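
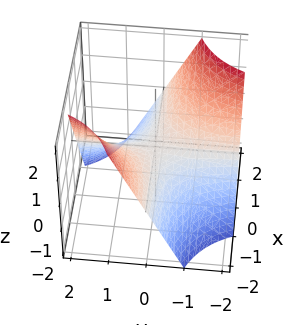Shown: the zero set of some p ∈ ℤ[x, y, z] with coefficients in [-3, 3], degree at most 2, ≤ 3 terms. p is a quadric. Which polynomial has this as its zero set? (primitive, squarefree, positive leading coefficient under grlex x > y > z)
First, deg p = 2. A hyperbolic paraboloid; a quadric.
Then, from the visible intercepts: every point of the x-axis in the box is on the surface; it meets the z-axis at z = 0 (among the integer gridlines); the visible y-axis segment lies entirely on the surface.
Finally, fitting integer coefficients to these (and the overall shape) gives p.

x*y + z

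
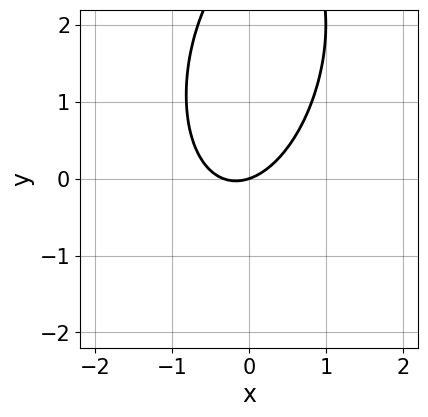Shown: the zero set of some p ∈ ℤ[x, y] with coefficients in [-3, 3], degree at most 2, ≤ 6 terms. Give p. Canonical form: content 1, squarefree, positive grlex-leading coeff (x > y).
1. Degree: no degree-1 curve has this shape, so deg p = 2.
2. From the axis intercepts and sections: one x-axis crossing is at x = 0; it meets the y-axis at y = 0 (among the integer gridlines).
3. These observations pin down the coefficients.

3*x^2 - x*y + y^2 + x - 3*y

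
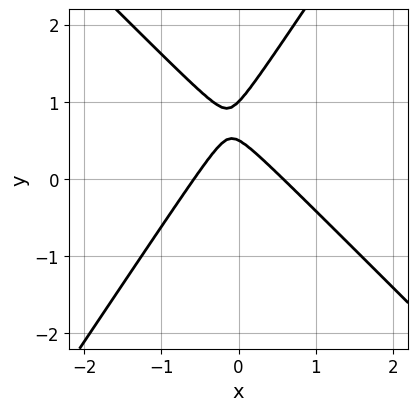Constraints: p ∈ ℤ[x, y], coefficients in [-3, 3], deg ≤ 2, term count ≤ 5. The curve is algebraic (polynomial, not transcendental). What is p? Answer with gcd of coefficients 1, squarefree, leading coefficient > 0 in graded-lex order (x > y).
First, degree: the shape is more complex than any degree-1 curve, so deg p = 2.
Then, observable constraints: it crosses the y-axis at the gridline y = 1.
Finally, fitting integer coefficients to these (and the overall shape) gives p.

3*x^2 + x*y - 2*y^2 + 3*y - 1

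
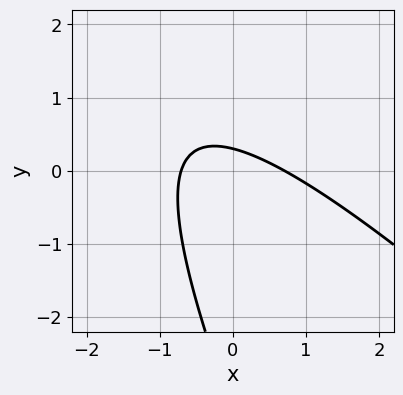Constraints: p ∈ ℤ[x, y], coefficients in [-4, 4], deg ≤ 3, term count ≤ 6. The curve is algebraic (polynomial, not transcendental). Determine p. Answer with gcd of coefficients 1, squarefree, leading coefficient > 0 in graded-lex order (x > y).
First, degree: no degree-1 curve has this shape, so deg p = 2.
Finally, putting this together gives p.

2*x^2 + 3*x*y + y^2 + 3*y - 1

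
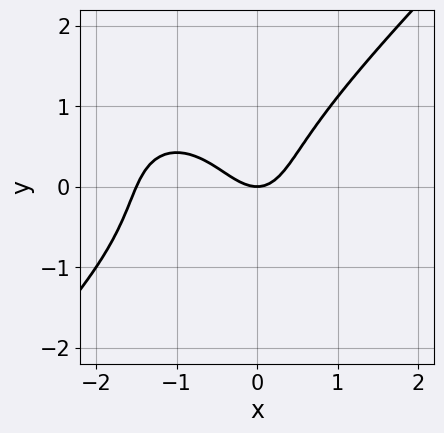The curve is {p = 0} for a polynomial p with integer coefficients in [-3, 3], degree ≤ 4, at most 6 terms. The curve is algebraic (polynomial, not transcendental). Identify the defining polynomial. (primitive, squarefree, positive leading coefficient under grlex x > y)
2*x^3 - 2*y^3 + 3*x^2 - 2*y

First, deg p = 3. The shape is more complex than any degree-2 curve.
Then, checking where it meets the axes: it meets the x-axis at x = 0 (among the integer gridlines); it meets the y-axis at y = 0 (among the integer gridlines).
Finally, assembling these constraints gives the stated polynomial.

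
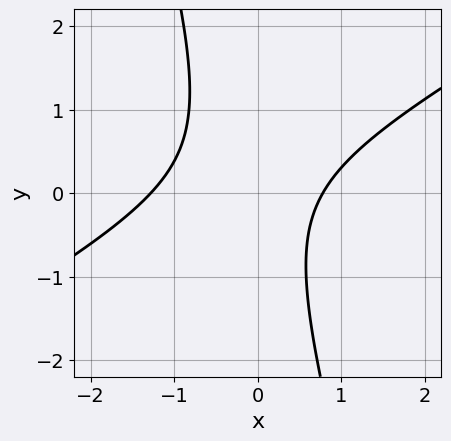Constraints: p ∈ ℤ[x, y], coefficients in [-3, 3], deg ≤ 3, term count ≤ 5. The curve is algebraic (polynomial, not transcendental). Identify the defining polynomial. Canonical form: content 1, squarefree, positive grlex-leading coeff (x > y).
1. Degree: no degree-1 curve has this shape, so deg p = 2.
2. Observable constraints: no y-intercept at any integer in the box.
3. Assembling these constraints gives the stated polynomial.

2*x^2 - 3*x*y - y^2 + x - 2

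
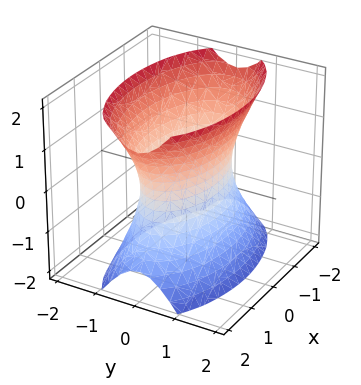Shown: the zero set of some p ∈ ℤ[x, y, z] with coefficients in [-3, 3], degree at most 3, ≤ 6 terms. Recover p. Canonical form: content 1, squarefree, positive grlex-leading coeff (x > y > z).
1. deg p = 2. An hourglass — one-sheet hyperboloid; a quadric.
2. Symmetries: the x ↦ −x reflection is a symmetry, so x appears only in even powers; mirror symmetry y ↦ −y ⇒ only even powers of y; the z ↦ −z reflection is a symmetry, so z appears only in even powers.
3. Against the integer gridlines: no z-intercept at any integer in the box.
4. These observations pin down the coefficients.

x^2 + 3*y^2 - z^2 - 2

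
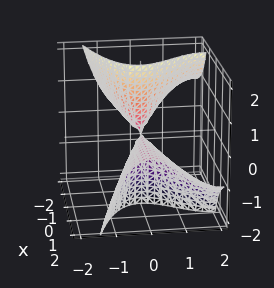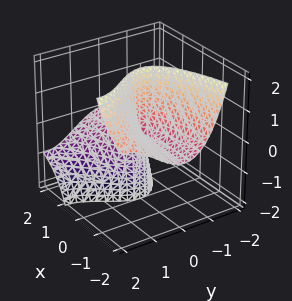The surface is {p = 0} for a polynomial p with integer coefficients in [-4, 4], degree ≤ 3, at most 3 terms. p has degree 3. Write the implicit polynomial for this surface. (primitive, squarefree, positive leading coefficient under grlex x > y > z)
y^3 - 2*x*z - 3*y^2

I count 2 distinct pieces.
Degree: no degree-2 surface has this shape, so deg p = 3.
Reading off the gridlines: the visible x-axis segment lies entirely on the surface; every point of the z-axis in the box is on the surface.
Fitting integer coefficients to these (and the overall shape) gives p.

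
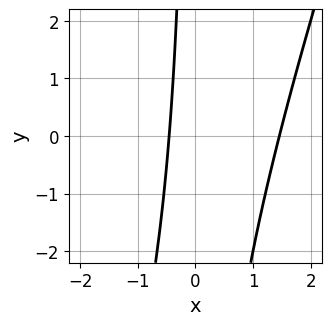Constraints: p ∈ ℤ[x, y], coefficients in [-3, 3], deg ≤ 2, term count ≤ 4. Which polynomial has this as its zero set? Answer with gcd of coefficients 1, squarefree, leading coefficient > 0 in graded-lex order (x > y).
First, degree: a generic line meets the curve in up to 2 points, so deg p = 2.
Then, from the visible intercepts: no y-intercept at any integer in the box.
Finally, matching integer coefficients to the picture gives p.

3*x^2 - x*y - 3*x - 2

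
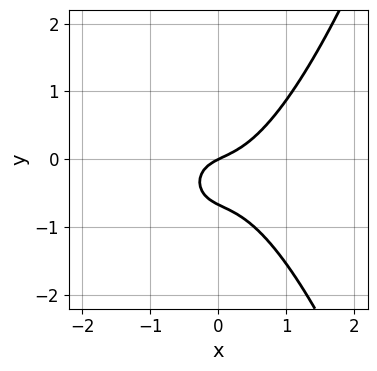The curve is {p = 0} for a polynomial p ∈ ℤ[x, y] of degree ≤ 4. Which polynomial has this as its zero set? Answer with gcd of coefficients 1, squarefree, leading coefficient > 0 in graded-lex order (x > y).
1. deg p = 3.
2. Observable constraints: it meets the y-axis at y = 0 (among the integer gridlines); one x-axis crossing is at x = 0.
3. The integer polynomial consistent with all of this is the stated p.

3*x^3 - 3*y^2 + x - 2*y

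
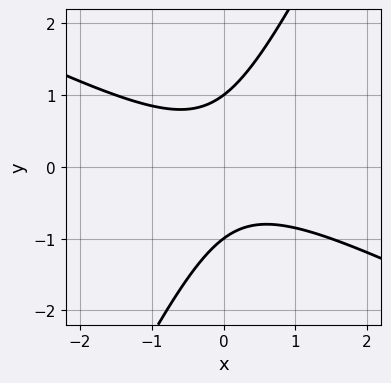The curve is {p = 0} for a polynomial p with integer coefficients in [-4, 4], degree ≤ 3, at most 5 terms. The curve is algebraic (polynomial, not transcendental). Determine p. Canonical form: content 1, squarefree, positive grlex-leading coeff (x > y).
1. Degree: a generic line meets the curve in up to 2 points, so deg p = 2.
2. Reading off the gridlines: no x-intercept at any integer in the box; among the integer gridlines, it crosses the y-axis at y ∈ {-1, 1}.
3. Fitting integer coefficients to these (and the overall shape) gives p.

2*x^2 + 3*x*y - 2*y^2 + 2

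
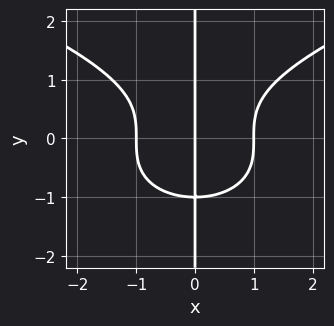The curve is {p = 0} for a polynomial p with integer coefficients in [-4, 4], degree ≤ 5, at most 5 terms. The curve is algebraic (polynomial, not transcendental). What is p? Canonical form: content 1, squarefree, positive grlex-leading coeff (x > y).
x*y^3 - x^3 + x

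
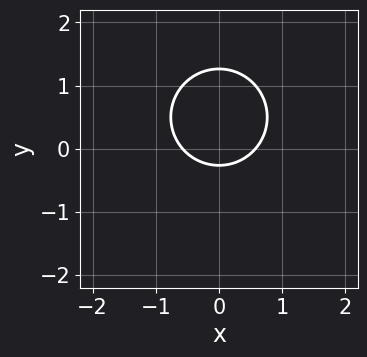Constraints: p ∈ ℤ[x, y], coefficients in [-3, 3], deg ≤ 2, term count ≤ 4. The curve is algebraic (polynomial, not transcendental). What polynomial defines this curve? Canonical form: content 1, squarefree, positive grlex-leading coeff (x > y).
3*x^2 + 3*y^2 - 3*y - 1

(a) The degree is 2 — a generic line meets the curve in up to 2 points.
(b) Symmetries: the x ↦ −x reflection is a symmetry, so x appears only in even powers.
(c) Solving for integer coefficients yields p as stated.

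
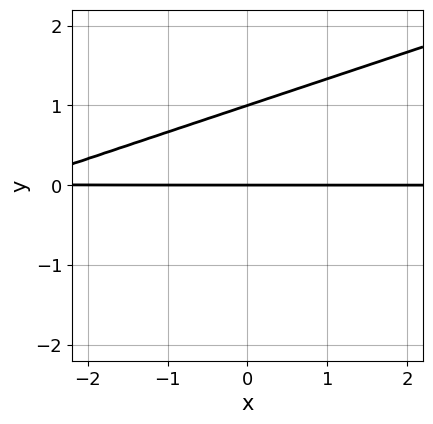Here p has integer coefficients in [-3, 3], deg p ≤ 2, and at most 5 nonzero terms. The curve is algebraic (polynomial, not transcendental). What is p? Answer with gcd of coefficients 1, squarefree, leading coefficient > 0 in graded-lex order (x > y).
x*y - 3*y^2 + 3*y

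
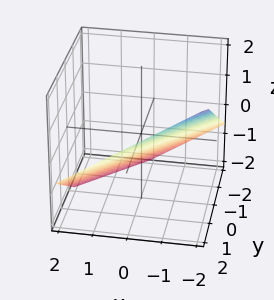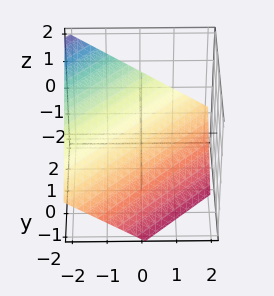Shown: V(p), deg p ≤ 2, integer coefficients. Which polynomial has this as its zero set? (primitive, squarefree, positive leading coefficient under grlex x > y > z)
Degree: every cross-section is a straight line — this is a plane, so deg p = 1.
Against the integer gridlines: it crosses the x-axis at the gridline x = -1; it meets the y-axis at y = 1 (among the integer gridlines).
Matching integer coefficients to the picture gives p.

2*x - 2*y + 3*z + 2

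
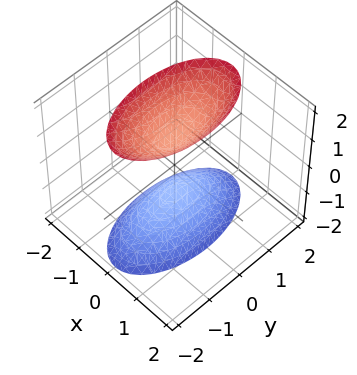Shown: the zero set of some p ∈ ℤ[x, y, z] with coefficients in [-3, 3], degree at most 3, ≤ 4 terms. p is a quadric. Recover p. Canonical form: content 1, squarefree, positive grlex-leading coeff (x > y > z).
3*x^2 + y^2 - z^2 + 1

First, I count 2 distinct pieces. Treating them together as one polynomial.
Then, degree: two separate bowl-shaped sheets opening away from each other; a quadric, so deg p = 2.
Next, symmetries: it's symmetric under z → −z, forcing even powers of z; the y ↦ −y reflection is a symmetry, so y appears only in even powers; it's symmetric under x → −x, forcing even powers of x.
Then, against the integer gridlines: no x-intercept at any integer in the box; the z-axis gridline crossings are at z ∈ {-1, 1}.
Finally, matching integer coefficients to the picture gives p.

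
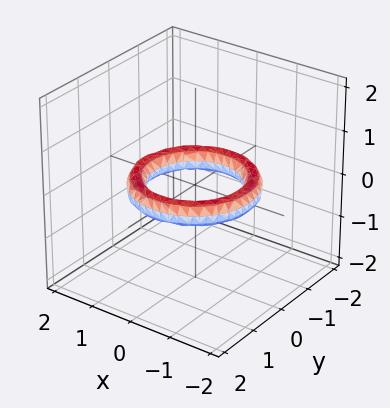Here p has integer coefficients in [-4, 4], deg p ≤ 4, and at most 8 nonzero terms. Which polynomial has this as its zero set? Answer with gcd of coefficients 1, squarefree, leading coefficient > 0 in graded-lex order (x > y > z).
x^4 + 2*x^2*y^2 + y^4 - 3*x^2 - 3*y^2 + 3*z^2 + 2

1. The degree is 4 — no degree-3 surface has this shape.
2. Symmetries: the surface is invariant under rotation about z: p = q(x² + y², z).
3. Checking where it meets the axes: a circular section at z = 0 has radius exactly 1; the y-axis gridline crossings are at y ∈ {-1, 1}.
4. Together with the visible shape, these determine p as stated.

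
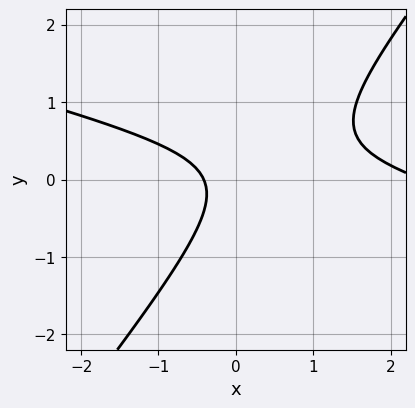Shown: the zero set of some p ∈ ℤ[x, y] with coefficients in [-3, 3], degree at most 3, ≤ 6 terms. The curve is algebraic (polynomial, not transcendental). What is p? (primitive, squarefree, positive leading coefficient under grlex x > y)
x^2 + 3*x*y - 3*y^2 - 2*x - 1

The degree is 2 — no degree-1 curve has this shape.
Against the integer gridlines: the curve avoids every integer y-axis point in the box.
These observations pin down the coefficients.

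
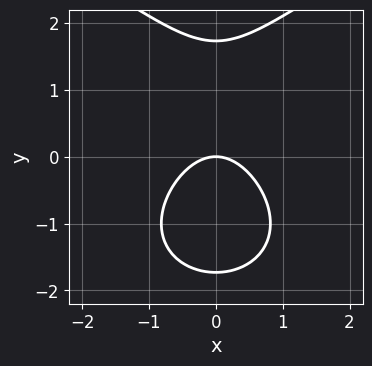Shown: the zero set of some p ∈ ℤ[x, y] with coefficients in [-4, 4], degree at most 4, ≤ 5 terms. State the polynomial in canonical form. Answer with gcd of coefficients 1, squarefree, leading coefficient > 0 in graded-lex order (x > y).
y^3 - 3*x^2 - 3*y

1. deg p = 3. The shape is more complex than any degree-2 curve.
2. Symmetries: it's symmetric under x → −x, forcing even powers of x.
3. Observable constraints: it meets the y-axis at y = 0 (among the integer gridlines); it meets the x-axis at x = 0 (among the integer gridlines).
4. Together with the visible shape, these determine p as stated.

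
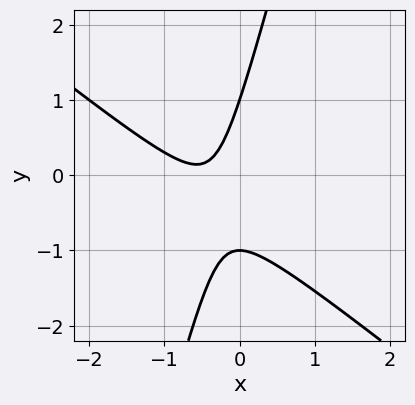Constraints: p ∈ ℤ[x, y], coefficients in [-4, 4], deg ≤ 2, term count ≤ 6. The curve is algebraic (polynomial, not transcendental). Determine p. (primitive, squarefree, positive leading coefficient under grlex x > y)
3*x^2 + 3*x*y - y^2 + 3*x + 1

(a) The degree is 2 — a generic line meets the curve in up to 2 points.
(b) Checking where it meets the axes: it misses every integer gridline on the x-axis; among the integer gridlines, it crosses the y-axis at y ∈ {-1, 1}.
(c) Fitting integer coefficients to these (and the overall shape) gives p.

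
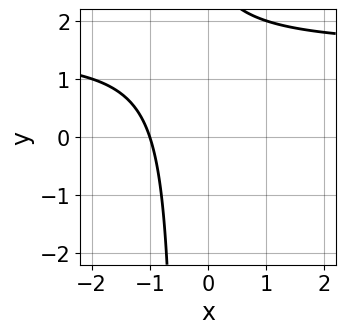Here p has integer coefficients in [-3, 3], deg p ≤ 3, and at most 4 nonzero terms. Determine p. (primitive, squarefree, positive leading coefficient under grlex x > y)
First, deg p = 2. The shape is more complex than any degree-1 curve.
Next, from the axis intercepts and sections: one x-axis crossing is at x = -1; the curve avoids every integer y-axis point in the box.
Finally, fitting integer coefficients to these (and the overall shape) gives p.

2*x*y - 3*x + y - 3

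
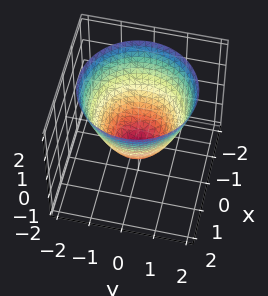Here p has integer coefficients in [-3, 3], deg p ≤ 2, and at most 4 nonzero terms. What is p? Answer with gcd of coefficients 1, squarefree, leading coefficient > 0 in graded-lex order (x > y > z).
x^2 + y^2 - z - 1

First, degree: the shape is more complex than any degree-1 surface, so deg p = 2.
Next, symmetries: rotational symmetry about the z-axis ⇒ p depends on x, y only through x² + y².
Next, observable constraints: among the integer gridlines, it crosses the x-axis at x ∈ {-1, 1}; the y-axis gridline crossings are at y ∈ {-1, 1}; one z-axis crossing is at z = -1.
Finally, together with the visible shape, these determine p as stated.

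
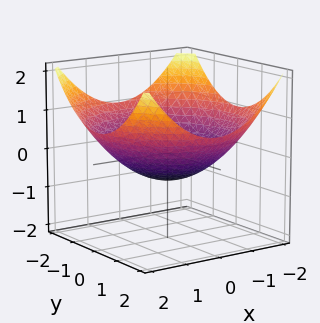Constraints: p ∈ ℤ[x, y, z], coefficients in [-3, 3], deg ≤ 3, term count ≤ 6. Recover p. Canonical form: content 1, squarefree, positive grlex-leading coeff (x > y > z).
1. Degree: a generic line meets the surface in up to 2 points, so deg p = 2.
2. Symmetries: rotational symmetry about the z-axis ⇒ p depends on x, y only through x² + y².
3. From the axis intercepts and sections: a circular section at z = 0 has radius between 1 and 2.
4. Together with the visible shape, these determine p as stated.

x^2 + y^2 - 3*z - 2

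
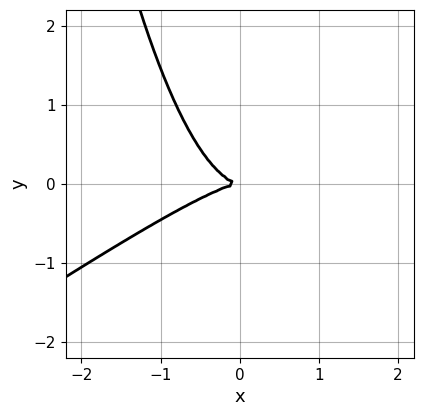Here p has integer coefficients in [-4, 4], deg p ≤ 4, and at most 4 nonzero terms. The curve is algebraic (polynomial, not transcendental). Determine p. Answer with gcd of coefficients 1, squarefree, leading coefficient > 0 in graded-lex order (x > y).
2*x^3 - 3*x^2*y + 3*y^2

Degree: no degree-2 curve has this shape, so deg p = 3.
From the visible intercepts: one y-axis crossing is at y = 0; one x-axis crossing is at x = 0.
These observations pin down the coefficients.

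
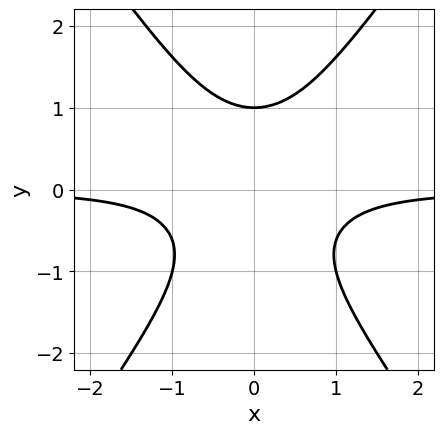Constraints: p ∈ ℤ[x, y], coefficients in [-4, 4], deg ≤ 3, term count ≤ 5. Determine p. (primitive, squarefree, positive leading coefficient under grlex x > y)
Degree: the shape is more complex than any degree-2 curve, so deg p = 3.
Symmetries: it's symmetric under x → −x, forcing even powers of x.
Checking where it meets the axes: it meets the y-axis at y = 1 (among the integer gridlines); the curve avoids every integer x-axis point in the box.
Putting this together gives p.

2*x^2*y - y^3 + 1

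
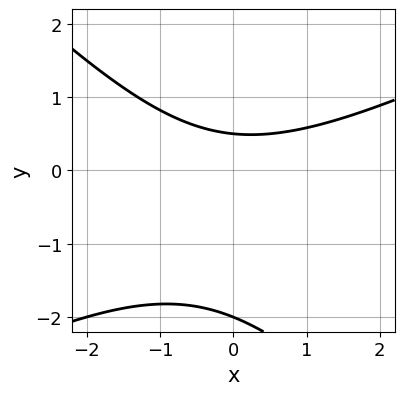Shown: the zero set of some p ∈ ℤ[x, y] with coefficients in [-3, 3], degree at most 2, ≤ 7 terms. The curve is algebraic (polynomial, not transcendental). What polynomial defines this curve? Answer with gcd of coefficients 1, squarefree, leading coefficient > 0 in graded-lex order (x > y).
deg p = 2.
Observable constraints: it meets the y-axis at y = -2 (among the integer gridlines); it misses every integer gridline on the x-axis.
Fitting integer coefficients to these (and the overall shape) gives p.

x^2 - x*y - 2*y^2 - 3*y + 2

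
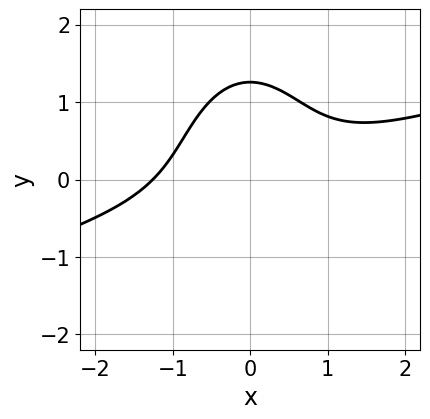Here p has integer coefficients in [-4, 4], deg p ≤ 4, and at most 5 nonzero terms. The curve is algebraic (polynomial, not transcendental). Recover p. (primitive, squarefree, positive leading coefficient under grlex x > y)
First, degree: the shape is more complex than any degree-2 curve, so deg p = 3.
Finally, solving for integer coefficients yields p as stated.

x^3 - 3*x^2*y - y^3 + 2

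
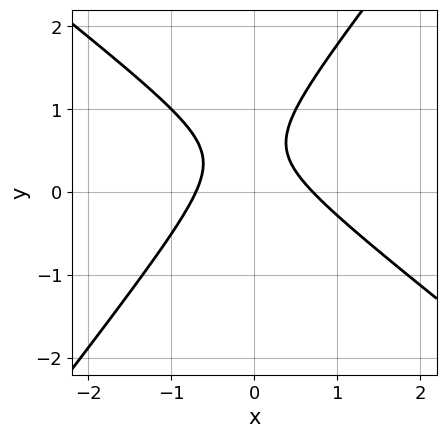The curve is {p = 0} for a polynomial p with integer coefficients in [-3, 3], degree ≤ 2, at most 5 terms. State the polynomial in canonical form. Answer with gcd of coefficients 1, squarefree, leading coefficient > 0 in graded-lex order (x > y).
The degree is 2 — the shape is more complex than any degree-1 curve.
Checking where it meets the axes: the curve avoids every integer y-axis point in the box.
These observations pin down the coefficients.

2*x^2 + x*y - 2*y^2 + 2*y - 1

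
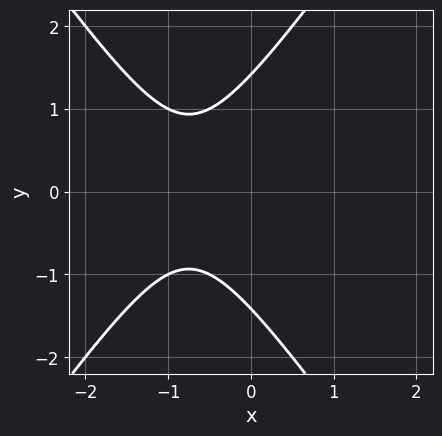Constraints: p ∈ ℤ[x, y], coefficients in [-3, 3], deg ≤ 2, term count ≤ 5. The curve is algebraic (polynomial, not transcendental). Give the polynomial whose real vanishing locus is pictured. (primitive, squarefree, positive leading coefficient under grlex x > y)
(a) Degree: the shape is more complex than any degree-1 curve, so deg p = 2.
(b) Symmetries: it's symmetric under y → −y, forcing even powers of y.
(c) From the axis intercepts and sections: no x-intercept at any integer in the box.
(d) Assembling these constraints gives the stated polynomial.

2*x^2 - y^2 + 3*x + 2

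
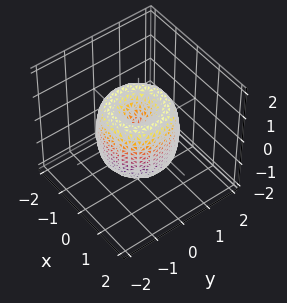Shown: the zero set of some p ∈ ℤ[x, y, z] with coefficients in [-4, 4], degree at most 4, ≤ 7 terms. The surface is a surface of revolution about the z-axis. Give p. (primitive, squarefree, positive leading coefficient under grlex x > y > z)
2*x^4 + 4*x^2*y^2 + 2*y^4 - 3*x^2 - 3*y^2 + z^2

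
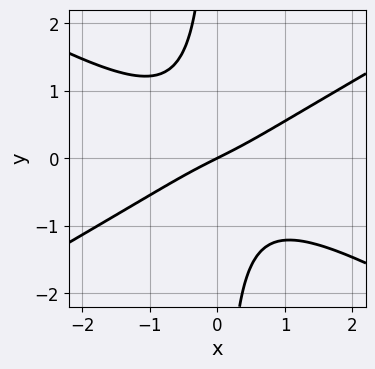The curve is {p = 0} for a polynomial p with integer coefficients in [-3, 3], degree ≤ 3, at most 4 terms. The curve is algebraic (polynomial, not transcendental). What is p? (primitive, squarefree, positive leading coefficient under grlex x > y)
x^3 - 3*x*y^2 + x - 2*y

(a) The degree is 3 — a generic line meets the curve in up to 3 points.
(b) From the axis intercepts and sections: it meets the y-axis at y = 0 (among the integer gridlines); it crosses the x-axis at the gridline x = 0.
(c) Solving for integer coefficients yields p as stated.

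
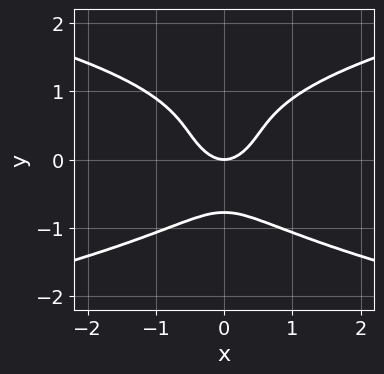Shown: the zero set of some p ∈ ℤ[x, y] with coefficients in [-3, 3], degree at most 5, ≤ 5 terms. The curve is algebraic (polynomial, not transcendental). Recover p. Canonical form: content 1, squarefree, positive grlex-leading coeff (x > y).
3*y^4 - y^3 - 3*x^2 + 2*y

1. The degree is 4 — no degree-3 curve has this shape.
2. Symmetries: it's symmetric under x → −x, forcing even powers of x.
3. From the visible intercepts: it meets the x-axis at x = 0 (among the integer gridlines); it crosses the y-axis at the gridline y = 0.
4. Assembling these constraints gives the stated polynomial.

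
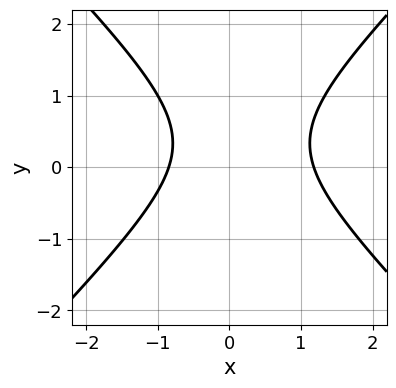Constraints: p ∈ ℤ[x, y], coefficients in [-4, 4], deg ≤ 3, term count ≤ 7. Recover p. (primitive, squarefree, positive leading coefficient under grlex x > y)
3*x^2 - 3*y^2 - x + 2*y - 3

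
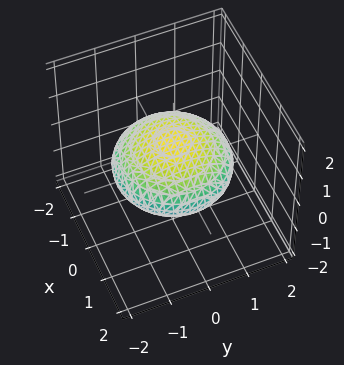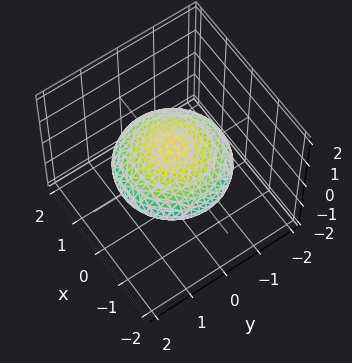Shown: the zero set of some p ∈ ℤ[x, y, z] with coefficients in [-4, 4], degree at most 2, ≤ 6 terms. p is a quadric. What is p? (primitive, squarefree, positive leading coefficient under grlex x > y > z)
First, the degree is 2 — a closed, bounded, convex surface; a quadric.
Next, symmetries: the z ↦ −z reflection is a symmetry, so z appears only in even powers; rotational symmetry about the z-axis ⇒ p depends on x, y only through x² + y².
Next, observable constraints: a circular section at z = 0 has radius between 1 and 2.
Finally, assembling these constraints gives the stated polynomial.

x^2 + y^2 + 3*z^2 - 2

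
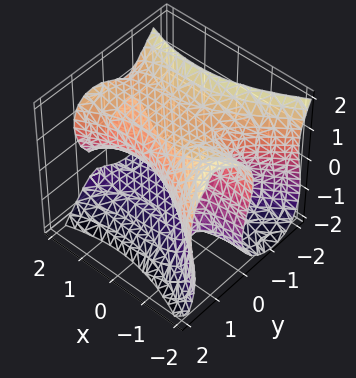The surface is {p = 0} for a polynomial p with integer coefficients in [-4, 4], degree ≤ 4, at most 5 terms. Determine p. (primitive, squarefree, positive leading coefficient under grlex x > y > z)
x^2*y - 2*y^3 - z^3 - x*y + 2*z

deg p = 3. A generic line meets the surface in up to 3 points.
From the axis intercepts and sections: it crosses the z-axis at the gridline z = 0; the visible x-axis segment lies entirely on the surface; it meets the y-axis at y = 0 (among the integer gridlines).
Solving for integer coefficients yields p as stated.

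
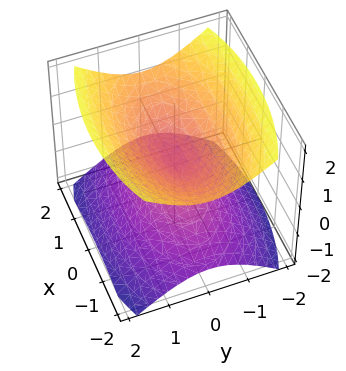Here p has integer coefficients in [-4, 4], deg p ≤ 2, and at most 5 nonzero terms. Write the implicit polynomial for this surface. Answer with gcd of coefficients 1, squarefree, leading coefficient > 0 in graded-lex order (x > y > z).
1. The picture has 2 separate pieces.
2. deg p = 2.
3. Symmetries: mirror symmetry x ↦ −x ⇒ only even powers of x; mirror symmetry z ↦ −z ⇒ only even powers of z; the y ↦ −y reflection is a symmetry, so y appears only in even powers.
4. Reading off the gridlines: it meets the y-axis at y = 0 (among the integer gridlines); one x-axis crossing is at x = 0.
5. Assembling these constraints gives the stated polynomial.

x^2 + 3*y^2 - 3*z^2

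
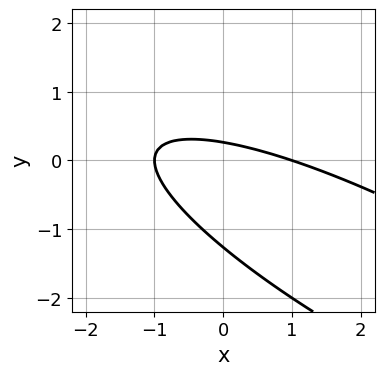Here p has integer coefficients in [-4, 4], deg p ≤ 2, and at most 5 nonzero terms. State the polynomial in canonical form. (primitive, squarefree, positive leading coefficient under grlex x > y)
First, deg p = 2. A generic line meets the curve in up to 2 points.
Then, against the integer gridlines: the x-axis gridline crossings are at x ∈ {-1, 1}.
Finally, matching integer coefficients to the picture gives p.

x^2 + 3*x*y + 3*y^2 + 3*y - 1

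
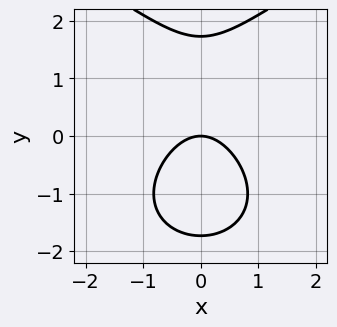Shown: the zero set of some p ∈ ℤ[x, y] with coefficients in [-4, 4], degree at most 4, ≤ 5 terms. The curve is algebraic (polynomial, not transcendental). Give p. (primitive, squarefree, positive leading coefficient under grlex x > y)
y^3 - 3*x^2 - 3*y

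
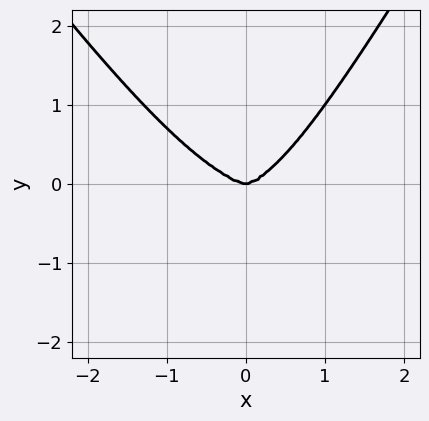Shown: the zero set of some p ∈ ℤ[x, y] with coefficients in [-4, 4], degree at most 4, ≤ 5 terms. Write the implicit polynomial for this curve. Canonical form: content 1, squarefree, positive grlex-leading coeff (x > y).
1. Degree: the shape is more complex than any degree-3 curve, so deg p = 4.
2. From the axis intercepts and sections: it crosses the y-axis at the gridline y = 0; one x-axis crossing is at x = 0.
3. Assembling these constraints gives the stated polynomial.

x^4 + x^3*y + 2*x^2*y^2 - y^4 - 3*y^3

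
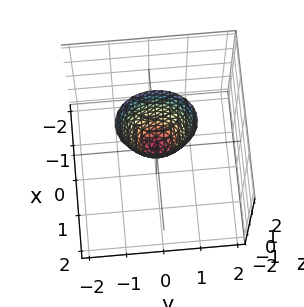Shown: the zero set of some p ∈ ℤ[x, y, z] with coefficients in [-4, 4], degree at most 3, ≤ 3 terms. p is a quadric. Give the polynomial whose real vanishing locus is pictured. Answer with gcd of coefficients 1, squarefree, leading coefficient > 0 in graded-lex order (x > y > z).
3*x^2 + 2*y^2 - z

(a) The degree is 2 — a paraboloid; a quadric.
(b) Symmetries: mirror symmetry y ↦ −y ⇒ only even powers of y; it's symmetric under x → −x, forcing even powers of x.
(c) From the visible intercepts: it meets the y-axis at y = 0 (among the integer gridlines); it crosses the x-axis at the gridline x = 0; one z-axis crossing is at z = 0.
(d) The integer polynomial consistent with all of this is the stated p.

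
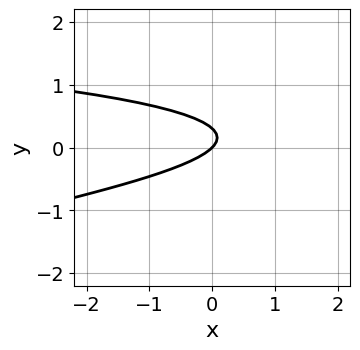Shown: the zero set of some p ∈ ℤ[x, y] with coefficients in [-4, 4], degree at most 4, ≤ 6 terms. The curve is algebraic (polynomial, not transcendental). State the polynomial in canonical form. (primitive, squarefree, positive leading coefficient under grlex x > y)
First, deg p = 3. No degree-2 curve has this shape.
Next, from the visible intercepts: it crosses the y-axis at the gridline y = 0; it meets the x-axis at x = 0 (among the integer gridlines).
Finally, putting this together gives p.

y^3 + 3*y^2 + x - y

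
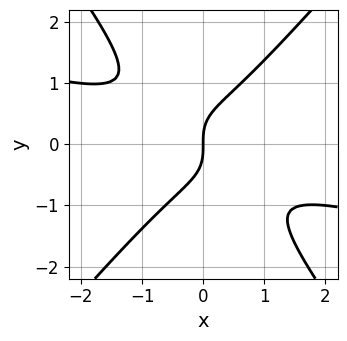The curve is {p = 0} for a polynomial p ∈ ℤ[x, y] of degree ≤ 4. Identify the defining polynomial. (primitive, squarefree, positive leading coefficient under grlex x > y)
x^3 + 3*x^2*y - x*y^2 - 2*y^3 + 2*x

1. The degree is 3 — no degree-2 curve has this shape.
2. Against the integer gridlines: one y-axis crossing is at y = 0; it meets the x-axis at x = 0 (among the integer gridlines).
3. The integer polynomial consistent with all of this is the stated p.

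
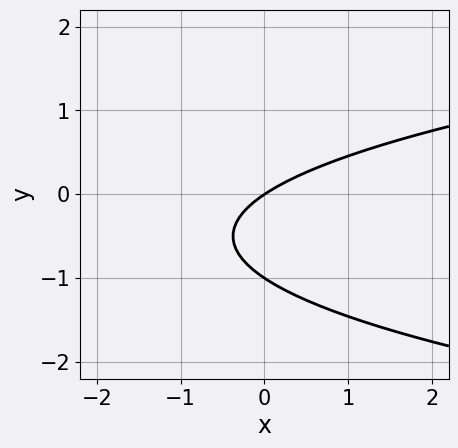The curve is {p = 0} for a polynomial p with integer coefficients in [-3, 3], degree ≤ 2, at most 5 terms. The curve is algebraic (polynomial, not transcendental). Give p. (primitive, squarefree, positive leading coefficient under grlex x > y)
3*y^2 - 2*x + 3*y

(a) The degree is 2 — no degree-1 curve has this shape.
(b) Against the integer gridlines: one x-axis crossing is at x = 0; among the integer gridlines, it crosses the y-axis at y ∈ {-1, 0}.
(c) Matching integer coefficients to the picture gives p.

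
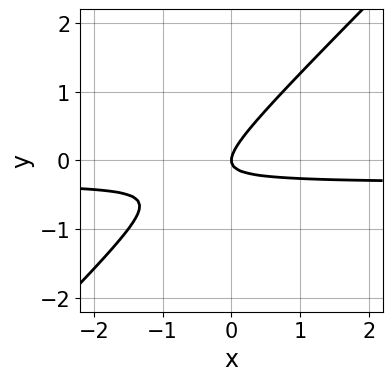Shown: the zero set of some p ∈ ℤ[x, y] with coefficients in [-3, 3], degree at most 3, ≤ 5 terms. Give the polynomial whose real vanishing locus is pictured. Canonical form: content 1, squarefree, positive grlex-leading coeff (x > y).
3*x*y - 3*y^2 + x

1. Degree: a generic line meets the curve in up to 2 points, so deg p = 2.
2. From the visible intercepts: it crosses the x-axis at the gridline x = 0; it crosses the y-axis at the gridline y = 0.
3. Fitting integer coefficients to these (and the overall shape) gives p.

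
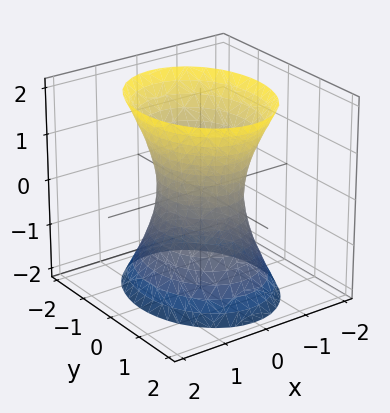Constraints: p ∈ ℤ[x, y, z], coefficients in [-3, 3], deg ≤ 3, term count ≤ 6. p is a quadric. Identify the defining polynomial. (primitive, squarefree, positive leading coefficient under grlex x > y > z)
3*x^2 + 2*y^2 - z^2 - 2

The degree is 2 — an hourglass — one-sheet hyperboloid; a quadric.
Symmetries: it's symmetric under y → −y, forcing even powers of y; mirror symmetry x ↦ −x ⇒ only even powers of x; it's symmetric under z → −z, forcing even powers of z.
Checking where it meets the axes: the surface avoids every integer z-axis point in the box; among the integer gridlines, it crosses the y-axis at y ∈ {-1, 1}.
Assembling these constraints gives the stated polynomial.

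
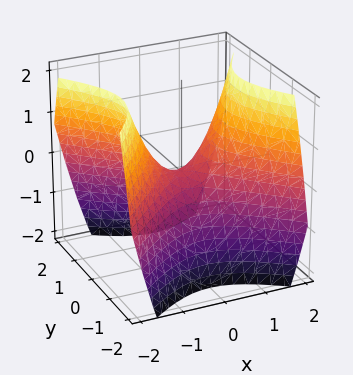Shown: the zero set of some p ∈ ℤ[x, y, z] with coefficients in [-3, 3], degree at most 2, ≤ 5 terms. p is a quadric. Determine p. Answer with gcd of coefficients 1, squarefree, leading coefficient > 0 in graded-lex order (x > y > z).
1. The degree is 2 — a saddle surface; a quadric.
2. Symmetries: it's symmetric under x → −x, forcing even powers of x; it's symmetric under y → −y, forcing even powers of y.
3. Checking where it meets the axes: it meets the z-axis at z = 0 (among the integer gridlines); it crosses the y-axis at the gridline y = 0; one x-axis crossing is at x = 0.
4. Solving for integer coefficients yields p as stated.

x^2 - y^2 - z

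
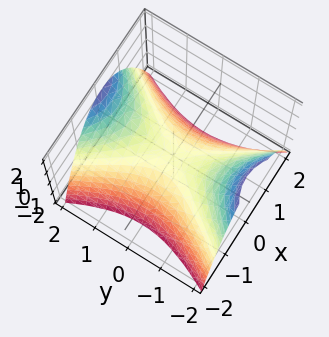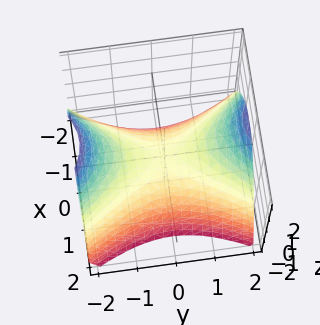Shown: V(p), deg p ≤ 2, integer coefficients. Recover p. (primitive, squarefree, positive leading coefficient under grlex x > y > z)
2*x^2 - y^2 + 2*z

(a) The degree is 2 — a saddle surface; a quadric.
(b) Symmetries: the x ↦ −x reflection is a symmetry, so x appears only in even powers; mirror symmetry y ↦ −y ⇒ only even powers of y.
(c) Checking where it meets the axes: one x-axis crossing is at x = 0; it meets the y-axis at y = 0 (among the integer gridlines); it crosses the z-axis at the gridline z = 0.
(d) Assembling these constraints gives the stated polynomial.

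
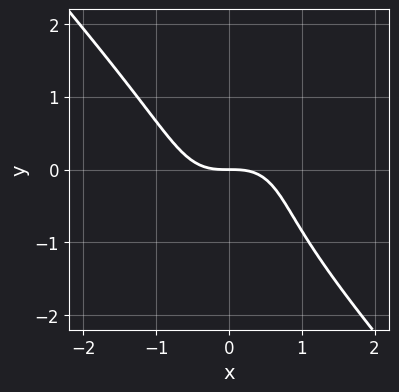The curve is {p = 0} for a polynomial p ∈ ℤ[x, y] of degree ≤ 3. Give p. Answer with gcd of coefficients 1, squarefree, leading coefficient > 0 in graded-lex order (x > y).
3*x^3 + 2*y^3 + y^2 + 3*y

(a) The degree is 3 — a generic line meets the curve in up to 3 points.
(b) Reading off the gridlines: it meets the x-axis at x = 0 (among the integer gridlines); it meets the y-axis at y = 0 (among the integer gridlines).
(c) The integer polynomial consistent with all of this is the stated p.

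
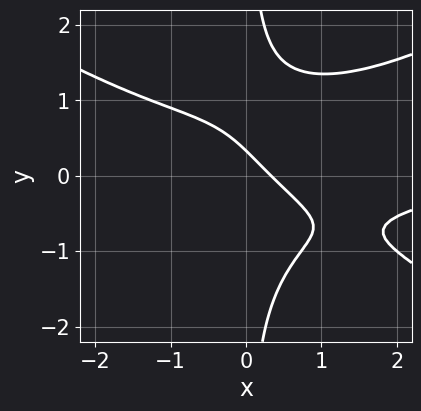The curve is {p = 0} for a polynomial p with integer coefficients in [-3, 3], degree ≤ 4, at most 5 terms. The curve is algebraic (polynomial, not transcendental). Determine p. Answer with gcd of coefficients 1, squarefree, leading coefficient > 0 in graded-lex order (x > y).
(a) Degree: a generic line meets the curve in up to 4 points, so deg p = 4.
(b) The integer polynomial consistent with all of this is the stated p.

x^3*y - 3*x*y^3 + 3*x + 3*y - 1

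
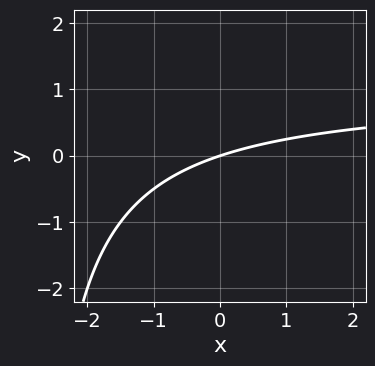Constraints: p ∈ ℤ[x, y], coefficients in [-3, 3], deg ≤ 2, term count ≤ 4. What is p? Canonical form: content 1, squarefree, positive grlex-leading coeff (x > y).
1. The degree is 2 — the shape is more complex than any degree-1 curve.
2. From the axis intercepts and sections: it crosses the x-axis at the gridline x = 0; it meets the y-axis at y = 0 (among the integer gridlines).
3. These observations pin down the coefficients.

x*y - x + 3*y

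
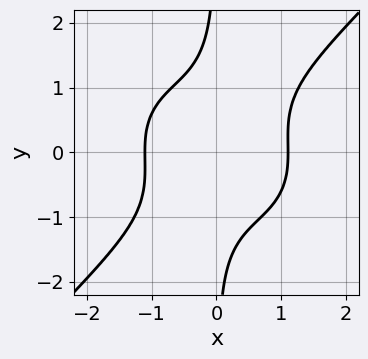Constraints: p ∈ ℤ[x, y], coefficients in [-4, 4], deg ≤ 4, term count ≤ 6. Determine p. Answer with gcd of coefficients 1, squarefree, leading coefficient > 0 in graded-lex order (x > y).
deg p = 4. No degree-3 curve has this shape.
From the axis intercepts and sections: no y-intercept at any integer in the box.
Putting this together gives p.

2*x^4 + x^2*y^2 - 3*x*y^3 - 3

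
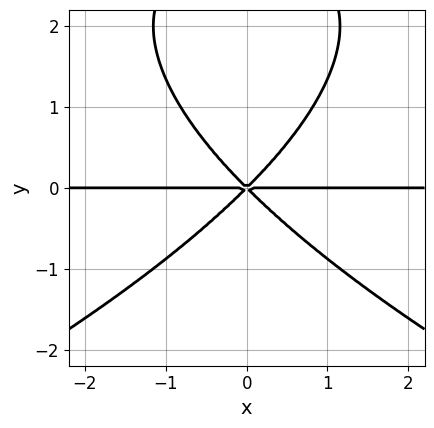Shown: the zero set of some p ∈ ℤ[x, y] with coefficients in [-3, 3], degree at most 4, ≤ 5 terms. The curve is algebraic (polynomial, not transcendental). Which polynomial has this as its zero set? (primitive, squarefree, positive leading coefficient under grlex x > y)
y^4 + 3*x^2*y - 3*y^3

(a) Degree: a generic line meets the curve in up to 4 points, so deg p = 4.
(b) Symmetries: mirror symmetry x ↦ −x ⇒ only even powers of x.
(c) Checking where it meets the axes: it crosses the y-axis at the gridline y = 0; the visible x-axis segment lies entirely on the curve.
(d) Matching integer coefficients to the picture gives p.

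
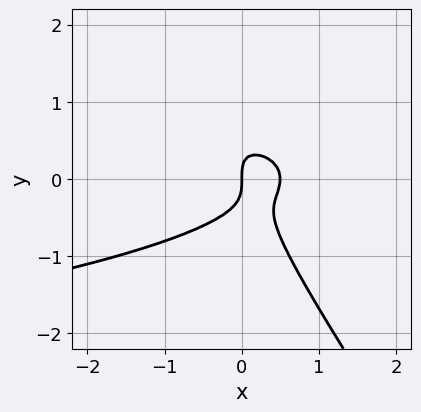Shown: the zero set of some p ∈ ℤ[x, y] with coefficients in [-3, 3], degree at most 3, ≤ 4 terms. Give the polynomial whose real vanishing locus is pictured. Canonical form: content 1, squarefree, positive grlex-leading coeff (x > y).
3*x*y^2 + 2*y^3 + 2*x^2 - x

First, the degree is 3 — no degree-2 curve has this shape.
Next, from the axis intercepts and sections: it meets the y-axis at y = 0 (among the integer gridlines); one x-axis crossing is at x = 0.
Finally, the integer polynomial consistent with all of this is the stated p.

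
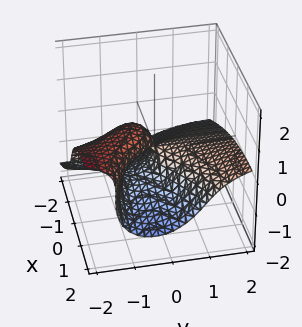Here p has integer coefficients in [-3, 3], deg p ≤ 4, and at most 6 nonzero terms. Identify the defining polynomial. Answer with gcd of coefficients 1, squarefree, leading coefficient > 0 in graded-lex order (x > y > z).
x*y^2 - 2*y^2*z - 2*z^3 - x^2 - 3*y*z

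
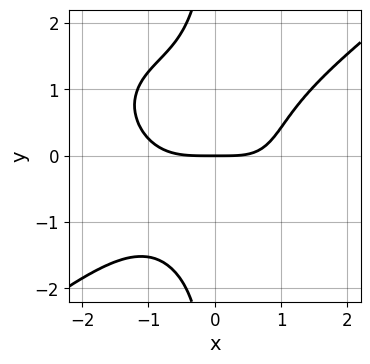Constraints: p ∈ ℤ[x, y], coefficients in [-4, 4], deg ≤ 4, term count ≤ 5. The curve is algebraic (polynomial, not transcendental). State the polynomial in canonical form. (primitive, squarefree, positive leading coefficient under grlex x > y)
(a) Degree: a generic line meets the curve in up to 4 points, so deg p = 4.
(b) Checking where it meets the axes: it crosses the x-axis at the gridline x = 0; it meets the y-axis at y = 0 (among the integer gridlines).
(c) Solving for integer coefficients yields p as stated.

x^4 - 2*x*y^3 + x*y - 3*y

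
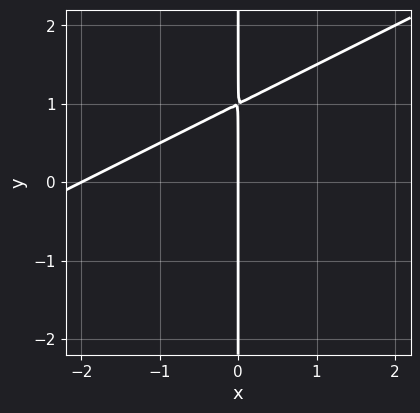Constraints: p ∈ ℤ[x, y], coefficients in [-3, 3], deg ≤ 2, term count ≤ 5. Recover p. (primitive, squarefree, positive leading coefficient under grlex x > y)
x^2 - 2*x*y + 2*x

1. Degree: the shape is more complex than any degree-1 curve, so deg p = 2.
2. Reading off the gridlines: every point of the y-axis in the box is on the curve; the x-axis gridline crossings are at x ∈ {-2, 0}.
3. These observations pin down the coefficients.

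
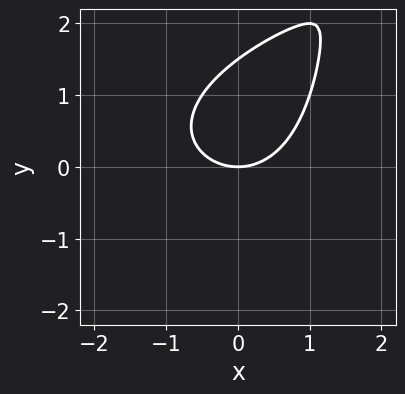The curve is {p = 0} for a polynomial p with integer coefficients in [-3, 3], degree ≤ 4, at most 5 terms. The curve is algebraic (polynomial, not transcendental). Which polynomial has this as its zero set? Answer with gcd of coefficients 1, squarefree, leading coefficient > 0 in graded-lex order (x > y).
First, degree: no degree-2 curve has this shape, so deg p = 3.
Then, against the integer gridlines: one x-axis crossing is at x = 0; one y-axis crossing is at y = 0.
Finally, together with the visible shape, these determine p as stated.

x*y^2 - 2*x^2 - 2*y^2 + 3*y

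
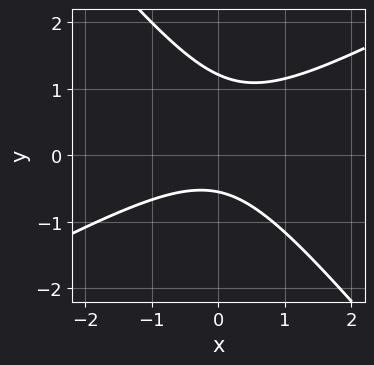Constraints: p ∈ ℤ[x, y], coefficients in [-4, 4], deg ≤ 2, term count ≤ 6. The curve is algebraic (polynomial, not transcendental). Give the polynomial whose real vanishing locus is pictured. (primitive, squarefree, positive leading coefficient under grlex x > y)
The degree is 2 — no degree-1 curve has this shape.
Against the integer gridlines: the curve avoids every integer x-axis point in the box.
Solving for integer coefficients yields p as stated.

2*x^2 - 2*x*y - 3*y^2 + 2*y + 2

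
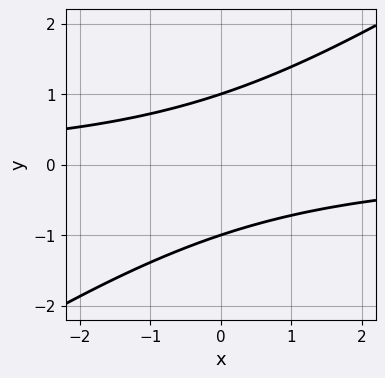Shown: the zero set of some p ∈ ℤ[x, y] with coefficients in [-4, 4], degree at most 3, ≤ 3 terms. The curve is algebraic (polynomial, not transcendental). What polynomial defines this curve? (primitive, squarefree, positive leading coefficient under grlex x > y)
1. The degree is 2 — a generic line meets the curve in up to 2 points.
2. From the visible intercepts: among the integer gridlines, it crosses the y-axis at y ∈ {-1, 1}; the curve avoids every integer x-axis point in the box.
3. Assembling these constraints gives the stated polynomial.

2*x*y - 3*y^2 + 3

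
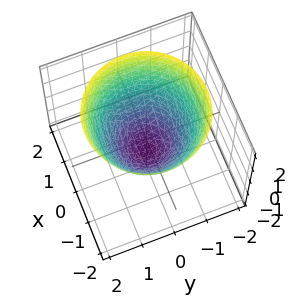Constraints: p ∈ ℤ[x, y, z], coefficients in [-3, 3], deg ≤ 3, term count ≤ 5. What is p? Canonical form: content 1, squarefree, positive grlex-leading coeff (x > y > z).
x^2 + y^2 - z - 1

The degree is 2 — the shape is more complex than any degree-1 surface.
Symmetry: the surface is invariant under rotation about z: p = q(x² + y², z).
Checking where it meets the axes: the y-axis gridline crossings are at y ∈ {-1, 1}; it meets the z-axis at z = -1 (among the integer gridlines); the x-axis gridline crossings are at x ∈ {-1, 1}; a circular section at z = 1 has radius between 1 and 2.
Putting this together gives p.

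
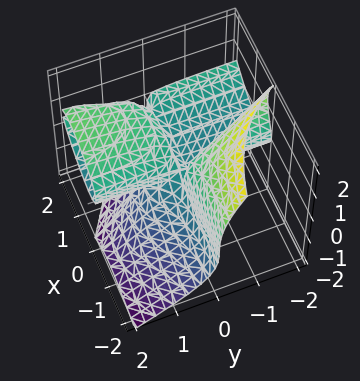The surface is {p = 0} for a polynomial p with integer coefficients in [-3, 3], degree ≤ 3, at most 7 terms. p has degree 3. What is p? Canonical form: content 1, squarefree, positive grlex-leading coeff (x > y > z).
2*x^2*y - 3*x*y*z + 3*y*z^2 + 3*z^3 - 3*x*y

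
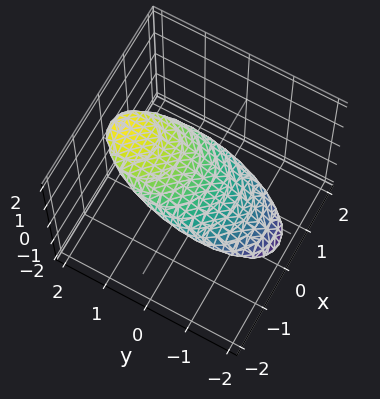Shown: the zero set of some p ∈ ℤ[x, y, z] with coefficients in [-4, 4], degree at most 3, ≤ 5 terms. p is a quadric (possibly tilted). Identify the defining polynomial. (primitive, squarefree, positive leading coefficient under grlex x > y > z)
x^2 + y^2 - 3*y*z + 3*z^2 - 1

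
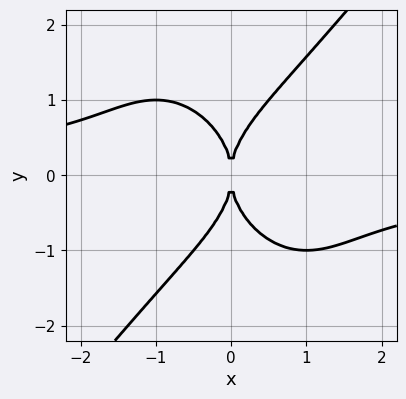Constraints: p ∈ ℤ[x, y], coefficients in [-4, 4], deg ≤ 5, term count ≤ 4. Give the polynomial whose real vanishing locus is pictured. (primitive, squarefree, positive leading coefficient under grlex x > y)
2*x^3*y - y^4 + 3*x^2

(a) Degree: a generic line meets the curve in up to 4 points, so deg p = 4.
(b) Checking where it meets the axes: it crosses the y-axis at the gridline y = 0; it crosses the x-axis at the gridline x = 0.
(c) Fitting integer coefficients to these (and the overall shape) gives p.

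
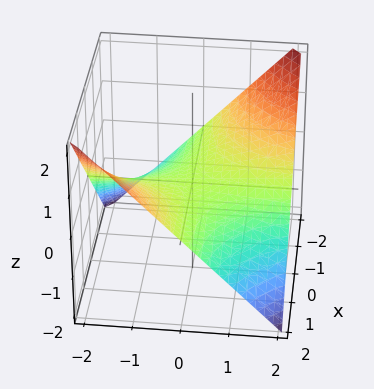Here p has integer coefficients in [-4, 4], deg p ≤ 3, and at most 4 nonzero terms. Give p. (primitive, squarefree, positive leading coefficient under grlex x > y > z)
(a) Degree: a saddle surface; a quadric, so deg p = 2.
(b) Observable constraints: every point of the y-axis in the box is on the surface; the visible x-axis segment lies entirely on the surface; it crosses the z-axis at the gridline z = 0.
(c) These observations pin down the coefficients.

x*y + 2*z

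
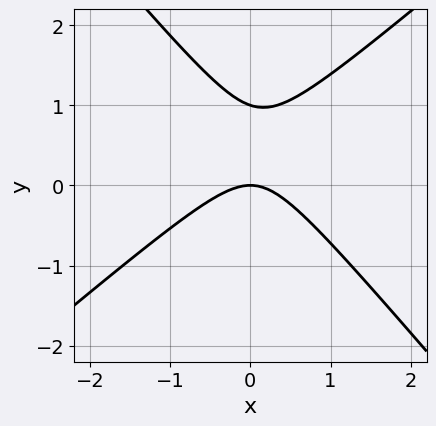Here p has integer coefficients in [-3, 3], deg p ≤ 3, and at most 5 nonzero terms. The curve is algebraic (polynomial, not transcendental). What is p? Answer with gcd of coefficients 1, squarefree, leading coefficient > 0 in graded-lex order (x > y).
3*x^2 - x*y - 3*y^2 + 3*y

deg p = 2.
Checking where it meets the axes: one x-axis crossing is at x = 0; among the integer gridlines, it crosses the y-axis at y ∈ {0, 1}.
Matching integer coefficients to the picture gives p.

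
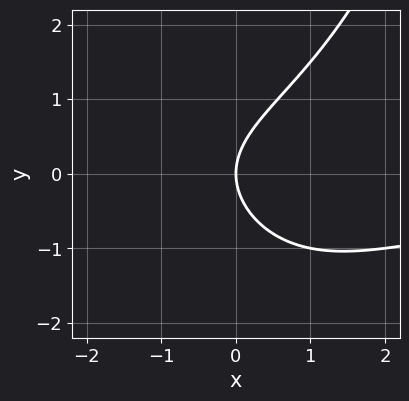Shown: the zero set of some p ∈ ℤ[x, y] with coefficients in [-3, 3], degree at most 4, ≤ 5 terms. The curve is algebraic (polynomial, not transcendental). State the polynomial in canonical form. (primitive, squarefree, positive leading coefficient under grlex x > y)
x^2*y - 2*y^2 + 3*x

The degree is 3 — the shape is more complex than any degree-2 curve.
Reading off the gridlines: one y-axis crossing is at y = 0; it crosses the x-axis at the gridline x = 0.
These observations pin down the coefficients.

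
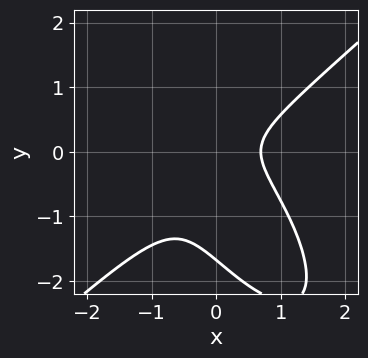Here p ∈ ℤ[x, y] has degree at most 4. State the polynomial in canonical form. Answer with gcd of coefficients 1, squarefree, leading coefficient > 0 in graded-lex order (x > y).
3*x^3 - 2*x*y^2 - 2*y^3 - 3*y^2 - 1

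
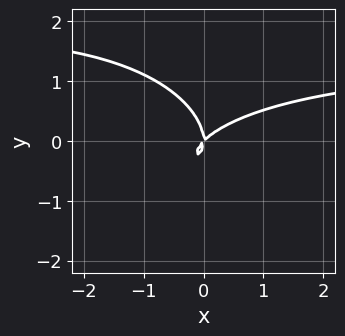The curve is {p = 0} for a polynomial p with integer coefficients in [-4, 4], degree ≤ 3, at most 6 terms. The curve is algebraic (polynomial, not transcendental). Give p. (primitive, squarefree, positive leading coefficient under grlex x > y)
(a) deg p = 3. The shape is more complex than any degree-2 curve.
(b) Observable constraints: it meets the y-axis at y = 0 (among the integer gridlines); it meets the x-axis at x = 0 (among the integer gridlines).
(c) Fitting integer coefficients to these (and the overall shape) gives p.

2*x^2*y + 3*y^3 - 3*x^2 + 3*x*y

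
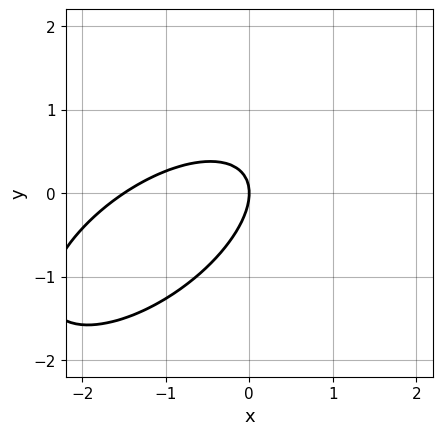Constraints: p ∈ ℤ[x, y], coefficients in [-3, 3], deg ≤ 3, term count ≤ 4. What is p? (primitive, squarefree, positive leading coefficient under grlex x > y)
Degree: the shape is more complex than any degree-1 curve, so deg p = 2.
Observable constraints: it crosses the x-axis at the gridline x = 0; one y-axis crossing is at y = 0.
Putting this together gives p.

2*x^2 - 3*x*y + 3*y^2 + 3*x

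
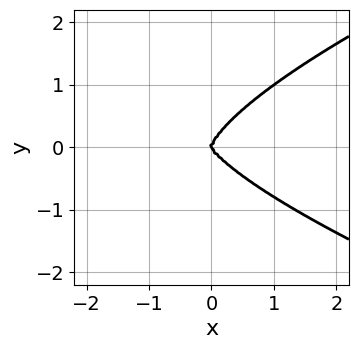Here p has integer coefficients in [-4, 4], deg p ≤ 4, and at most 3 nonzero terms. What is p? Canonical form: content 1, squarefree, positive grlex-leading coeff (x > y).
3*y^4 - 2*x^3 - x^2*y

1. Degree: no degree-3 curve has this shape, so deg p = 4.
2. From the axis intercepts and sections: one y-axis crossing is at y = 0; it meets the x-axis at x = 0 (among the integer gridlines).
3. Solving for integer coefficients yields p as stated.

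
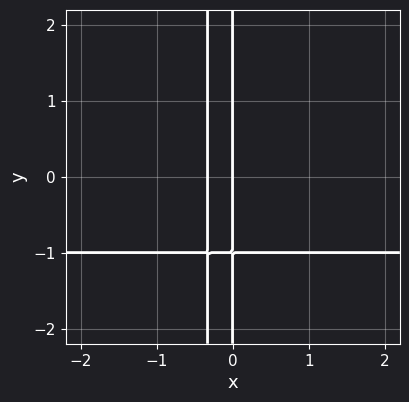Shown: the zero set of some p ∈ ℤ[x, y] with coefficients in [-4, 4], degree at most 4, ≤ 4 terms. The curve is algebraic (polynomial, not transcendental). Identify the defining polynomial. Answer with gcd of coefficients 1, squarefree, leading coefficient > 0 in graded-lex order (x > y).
3*x^2*y + 3*x^2 + x*y + x

1. The degree is 3 — a generic line meets the curve in up to 3 points.
2. Reading off the gridlines: every point of the y-axis in the box is on the curve; it meets the x-axis at x = 0 (among the integer gridlines).
3. The integer polynomial consistent with all of this is the stated p.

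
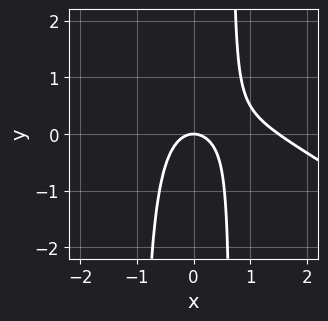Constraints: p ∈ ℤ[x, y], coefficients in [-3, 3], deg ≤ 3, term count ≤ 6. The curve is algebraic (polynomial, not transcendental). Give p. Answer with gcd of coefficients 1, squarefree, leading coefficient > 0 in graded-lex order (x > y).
2*x^3 + 3*x^2*y - 3*x^2 + x*y - 2*y

(a) deg p = 3. The shape is more complex than any degree-2 curve.
(b) Observable constraints: it crosses the x-axis at the gridline x = 0; it crosses the y-axis at the gridline y = 0.
(c) Solving for integer coefficients yields p as stated.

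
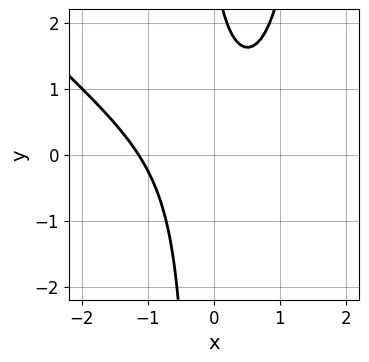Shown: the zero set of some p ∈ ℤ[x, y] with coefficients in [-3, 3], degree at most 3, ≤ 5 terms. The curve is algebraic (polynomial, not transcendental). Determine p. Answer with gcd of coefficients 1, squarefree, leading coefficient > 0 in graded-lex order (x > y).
First, the degree is 3 — no degree-2 curve has this shape.
Then, checking where it meets the axes: the curve avoids every integer y-axis point in the box.
Finally, fitting integer coefficients to these (and the overall shape) gives p.

2*x^3 + 2*x^2*y - 3*x*y - y + 3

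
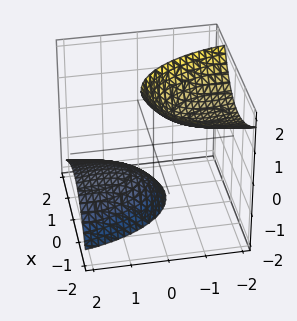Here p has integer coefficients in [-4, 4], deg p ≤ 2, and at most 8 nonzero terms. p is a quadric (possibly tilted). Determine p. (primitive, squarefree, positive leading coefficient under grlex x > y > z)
3*x^2 + 2*x*z + y^2 + 3*y*z - z^2 + 3

There are 2 components. They look like related sheets of one shape, so recover p as a whole.
The degree is 2 — the shape is more complex than any degree-1 surface.
From the axis intercepts and sections: the surface avoids every integer x-axis point in the box; no y-intercept at any integer in the box.
These observations pin down the coefficients.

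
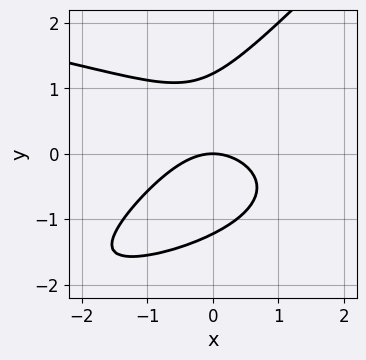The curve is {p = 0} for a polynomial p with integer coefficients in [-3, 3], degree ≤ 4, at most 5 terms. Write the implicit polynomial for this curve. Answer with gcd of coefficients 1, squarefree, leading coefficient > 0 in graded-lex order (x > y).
2*x*y^2 - 2*y^3 + 2*x^2 + 3*y

(a) Degree: a generic line meets the curve in up to 3 points, so deg p = 3.
(b) Observable constraints: one y-axis crossing is at y = 0; one x-axis crossing is at x = 0.
(c) Together with the visible shape, these determine p as stated.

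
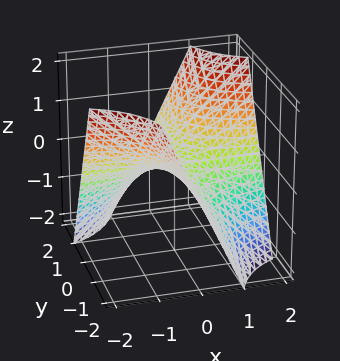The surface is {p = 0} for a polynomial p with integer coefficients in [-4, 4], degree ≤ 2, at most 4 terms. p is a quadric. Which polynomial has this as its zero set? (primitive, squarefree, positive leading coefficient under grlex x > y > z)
x*y - z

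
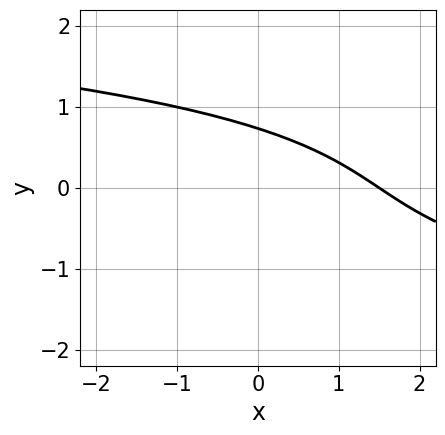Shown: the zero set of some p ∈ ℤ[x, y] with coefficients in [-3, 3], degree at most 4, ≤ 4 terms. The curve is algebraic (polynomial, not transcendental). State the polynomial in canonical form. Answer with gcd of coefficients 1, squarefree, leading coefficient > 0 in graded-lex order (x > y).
2*y^3 + 2*x + 3*y - 3

1. The degree is 3 — no degree-2 curve has this shape.
2. Matching integer coefficients to the picture gives p.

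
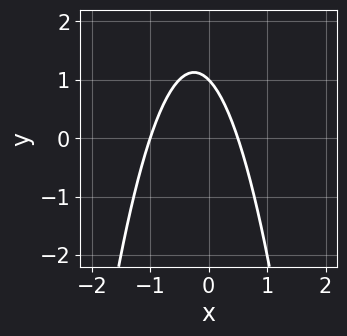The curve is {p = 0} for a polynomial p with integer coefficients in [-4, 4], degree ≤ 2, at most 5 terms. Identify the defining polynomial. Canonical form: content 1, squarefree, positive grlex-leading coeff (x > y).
2*x^2 + x + y - 1

The degree is 2 — no degree-1 curve has this shape.
From the axis intercepts and sections: one x-axis crossing is at x = -1; it meets the y-axis at y = 1 (among the integer gridlines).
Matching integer coefficients to the picture gives p.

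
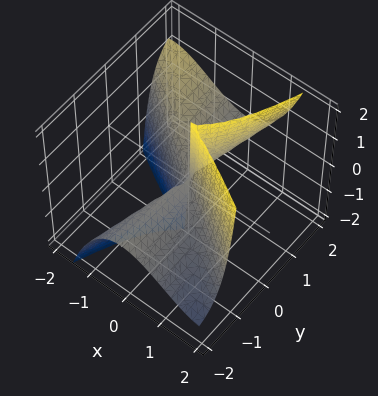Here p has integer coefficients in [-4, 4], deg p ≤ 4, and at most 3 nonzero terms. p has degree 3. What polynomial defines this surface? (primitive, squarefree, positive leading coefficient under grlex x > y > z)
deg p = 3. No degree-2 surface has this shape.
Reading off the gridlines: one x-axis crossing is at x = 0; every point of the z-axis in the box is on the surface; the visible y-axis segment lies entirely on the surface.
Putting this together gives p.

2*x^3 + 3*x^2*y - 2*y^2*z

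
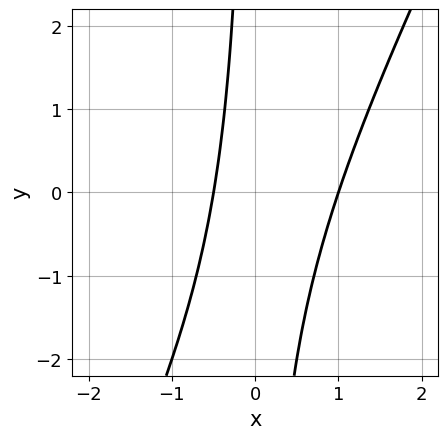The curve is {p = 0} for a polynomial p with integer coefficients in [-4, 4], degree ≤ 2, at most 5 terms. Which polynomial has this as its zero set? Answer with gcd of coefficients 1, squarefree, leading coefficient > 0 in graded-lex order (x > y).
First, degree: no degree-1 curve has this shape, so deg p = 2.
Then, observable constraints: the curve avoids every integer y-axis point in the box; one x-axis crossing is at x = 1.
Finally, matching integer coefficients to the picture gives p.

2*x^2 - x*y - x - 1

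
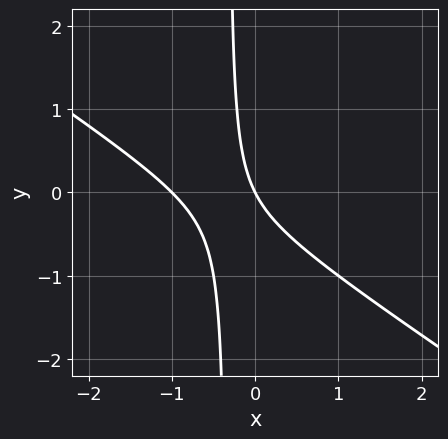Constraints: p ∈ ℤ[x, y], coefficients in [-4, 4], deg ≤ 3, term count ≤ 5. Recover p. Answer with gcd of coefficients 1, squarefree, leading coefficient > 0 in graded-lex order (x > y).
2*x^2 + 3*x*y + 2*x + y

(a) The degree is 2 — no degree-1 curve has this shape.
(b) Against the integer gridlines: it crosses the y-axis at the gridline y = 0; the x-axis gridline crossings are at x ∈ {-1, 0}.
(c) Assembling these constraints gives the stated polynomial.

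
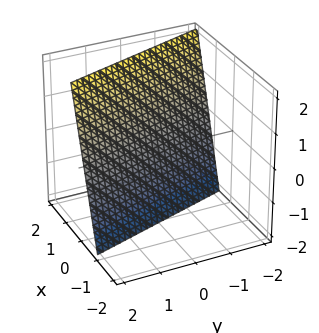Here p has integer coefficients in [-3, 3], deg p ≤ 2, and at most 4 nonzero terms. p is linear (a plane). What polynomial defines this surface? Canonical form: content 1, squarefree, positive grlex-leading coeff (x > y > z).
3*x + y - z - 2

The degree is 1 — the surface is flat (a plane).
Reading off the gridlines: one z-axis crossing is at z = -2; it meets the y-axis at y = 2 (among the integer gridlines).
These observations pin down the coefficients.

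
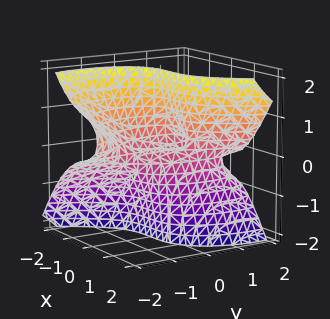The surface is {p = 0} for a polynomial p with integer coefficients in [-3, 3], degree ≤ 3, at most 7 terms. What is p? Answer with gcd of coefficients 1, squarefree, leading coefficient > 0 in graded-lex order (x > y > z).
3*x^3 - 2*y^2*z - 3*y*z^2 - x*y + 2*z

(a) deg p = 3. The shape is more complex than any degree-2 surface.
(b) Reading off the gridlines: it crosses the x-axis at the gridline x = 0; it meets the z-axis at z = 0 (among the integer gridlines); the visible y-axis segment lies entirely on the surface.
(c) Matching integer coefficients to the picture gives p.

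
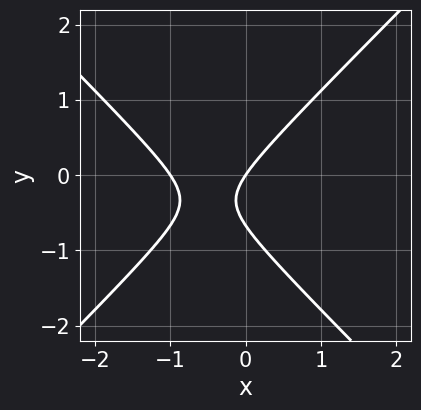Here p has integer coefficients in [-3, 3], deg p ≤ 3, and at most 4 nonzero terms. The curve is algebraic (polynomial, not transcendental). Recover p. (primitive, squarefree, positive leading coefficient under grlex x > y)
3*x^2 - 3*y^2 + 3*x - 2*y

The degree is 2 — the shape is more complex than any degree-1 curve.
Reading off the gridlines: the x-axis gridline crossings are at x ∈ {-1, 0}; it crosses the y-axis at the gridline y = 0.
Fitting integer coefficients to these (and the overall shape) gives p.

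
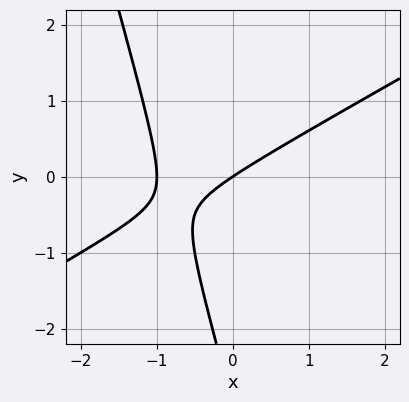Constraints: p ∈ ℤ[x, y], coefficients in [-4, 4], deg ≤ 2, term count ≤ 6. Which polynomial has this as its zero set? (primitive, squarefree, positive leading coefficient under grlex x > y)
2*x^2 - 3*x*y - y^2 + 2*x - 3*y

(a) Degree: the shape is more complex than any degree-1 curve, so deg p = 2.
(b) From the axis intercepts and sections: among the integer gridlines, it crosses the x-axis at x ∈ {-1, 0}; it meets the y-axis at y = 0 (among the integer gridlines).
(c) Matching integer coefficients to the picture gives p.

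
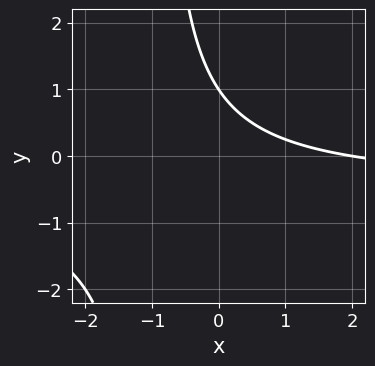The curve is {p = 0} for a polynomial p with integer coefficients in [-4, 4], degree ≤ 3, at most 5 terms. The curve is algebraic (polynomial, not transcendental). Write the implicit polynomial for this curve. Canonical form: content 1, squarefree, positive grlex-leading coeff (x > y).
First, the degree is 2 — the shape is more complex than any degree-1 curve.
Then, against the integer gridlines: it crosses the x-axis at the gridline x = 2; it meets the y-axis at y = 1 (among the integer gridlines).
Finally, fitting integer coefficients to these (and the overall shape) gives p.

2*x*y + x + 2*y - 2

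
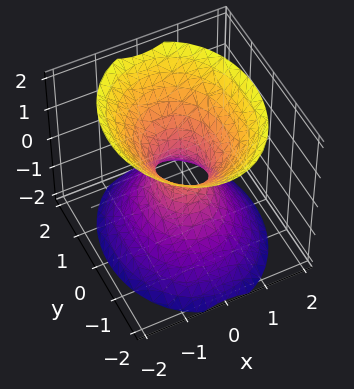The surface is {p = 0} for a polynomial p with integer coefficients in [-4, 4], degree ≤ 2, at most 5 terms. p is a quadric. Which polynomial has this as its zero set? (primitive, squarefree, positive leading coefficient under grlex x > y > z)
The degree is 2 — an hourglass — one-sheet hyperboloid; a quadric.
Symmetries: the x ↦ −x reflection is a symmetry, so x appears only in even powers; the z ↦ −z reflection is a symmetry, so z appears only in even powers; mirror symmetry y ↦ −y ⇒ only even powers of y.
Checking where it meets the axes: no z-intercept at any integer in the box.
The integer polynomial consistent with all of this is the stated p.

3*x^2 + 2*y^2 - 2*z^2 - 1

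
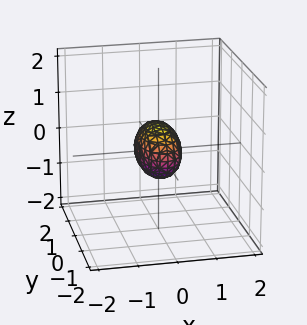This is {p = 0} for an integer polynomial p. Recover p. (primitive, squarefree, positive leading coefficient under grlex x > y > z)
(a) Degree: bounded and convex; a quadric, so deg p = 2.
(b) Symmetries: it's symmetric under y → −y, forcing even powers of y; it's symmetric under x → −x, forcing even powers of x; the z ↦ −z reflection is a symmetry, so z appears only in even powers.
(c) From the axis intercepts and sections: the y-axis gridline crossings are at y ∈ {-1, 1}.
(d) Assembling these constraints gives the stated polynomial.

3*x^2 + y^2 + 2*z^2 - 1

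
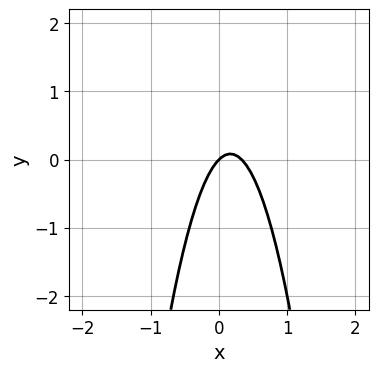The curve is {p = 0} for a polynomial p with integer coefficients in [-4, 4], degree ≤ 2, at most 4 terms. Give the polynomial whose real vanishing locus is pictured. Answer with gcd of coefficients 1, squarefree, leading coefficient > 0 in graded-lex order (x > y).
3*x^2 - x + y

The degree is 2 — a generic line meets the curve in up to 2 points.
From the axis intercepts and sections: it meets the x-axis at x = 0 (among the integer gridlines); it crosses the y-axis at the gridline y = 0.
Putting this together gives p.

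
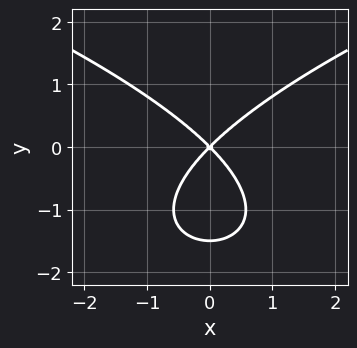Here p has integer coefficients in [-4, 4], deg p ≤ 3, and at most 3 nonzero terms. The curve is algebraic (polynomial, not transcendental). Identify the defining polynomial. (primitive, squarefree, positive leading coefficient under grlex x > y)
deg p = 3. The shape is more complex than any degree-2 curve.
Symmetries: mirror symmetry x ↦ −x ⇒ only even powers of x.
Checking where it meets the axes: it meets the y-axis at y = 0 (among the integer gridlines); it meets the x-axis at x = 0 (among the integer gridlines).
Putting this together gives p.

2*y^3 - 3*x^2 + 3*y^2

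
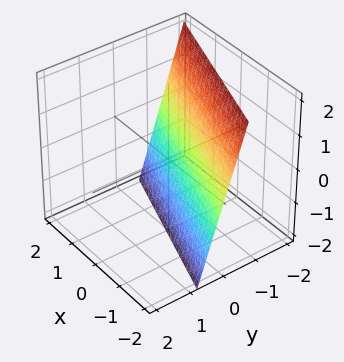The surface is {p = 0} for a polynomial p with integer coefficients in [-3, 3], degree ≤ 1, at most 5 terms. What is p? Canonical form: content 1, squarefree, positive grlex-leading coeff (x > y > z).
x + 3*y + z + 2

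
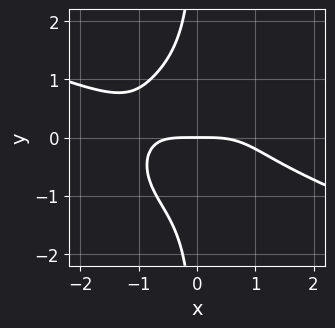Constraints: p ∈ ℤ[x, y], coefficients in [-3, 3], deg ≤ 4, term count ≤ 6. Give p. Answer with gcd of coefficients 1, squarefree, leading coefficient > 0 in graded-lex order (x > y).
1. The degree is 4 — no degree-3 curve has this shape.
2. Observable constraints: it meets the y-axis at y = 0 (among the integer gridlines); it meets the x-axis at x = 0 (among the integer gridlines).
3. Assembling these constraints gives the stated polynomial.

x^4 + 2*x^3*y + 3*x*y^3 + 3*y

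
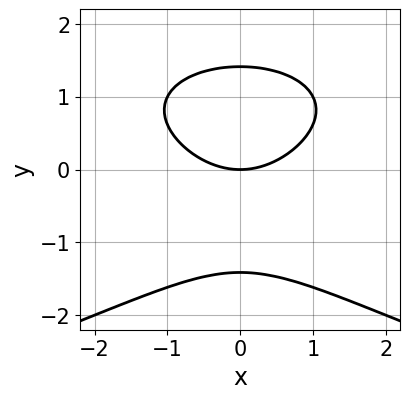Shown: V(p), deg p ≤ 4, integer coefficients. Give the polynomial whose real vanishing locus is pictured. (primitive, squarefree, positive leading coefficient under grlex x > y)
y^3 + x^2 - 2*y

(a) deg p = 3. A generic line meets the curve in up to 3 points.
(b) Symmetries: mirror symmetry x ↦ −x ⇒ only even powers of x.
(c) From the visible intercepts: it meets the x-axis at x = 0 (among the integer gridlines); one y-axis crossing is at y = 0.
(d) Assembling these constraints gives the stated polynomial.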